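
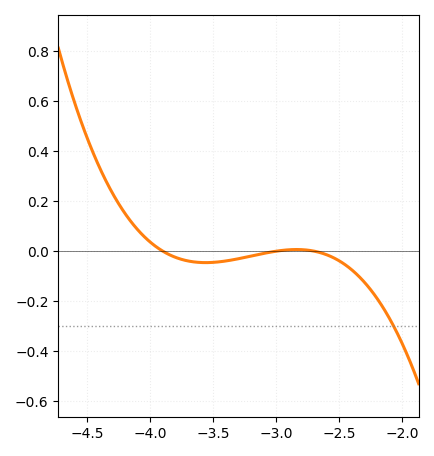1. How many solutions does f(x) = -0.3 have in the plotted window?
1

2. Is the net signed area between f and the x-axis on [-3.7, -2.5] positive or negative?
negative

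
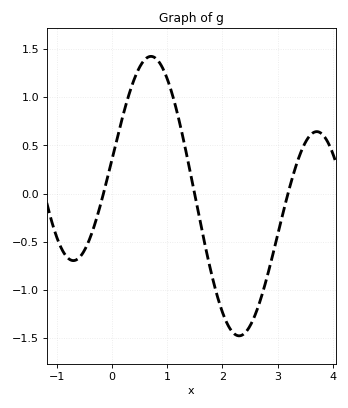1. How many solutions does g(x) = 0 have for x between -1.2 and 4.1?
3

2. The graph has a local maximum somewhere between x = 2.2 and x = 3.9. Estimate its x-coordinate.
3.7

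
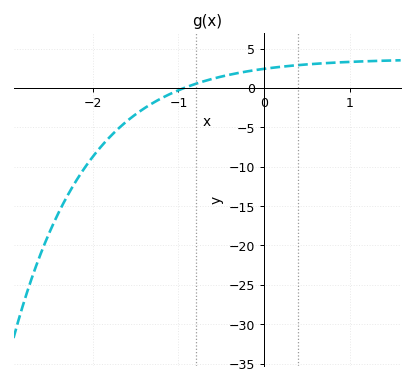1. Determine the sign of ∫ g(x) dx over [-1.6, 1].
positive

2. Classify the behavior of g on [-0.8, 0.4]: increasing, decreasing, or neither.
increasing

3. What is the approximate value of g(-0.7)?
1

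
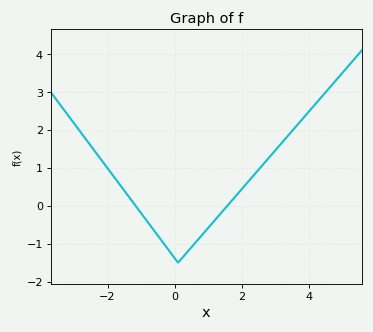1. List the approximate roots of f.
-1.2, 1.6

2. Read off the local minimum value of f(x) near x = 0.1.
-1.5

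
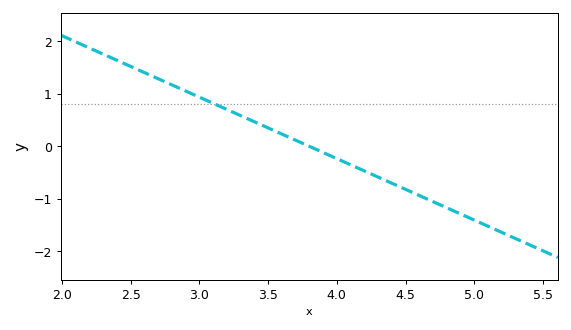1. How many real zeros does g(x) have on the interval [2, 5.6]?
1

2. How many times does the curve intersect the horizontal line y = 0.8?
1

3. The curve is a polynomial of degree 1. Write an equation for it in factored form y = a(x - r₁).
y = -1.17(x - 3.8)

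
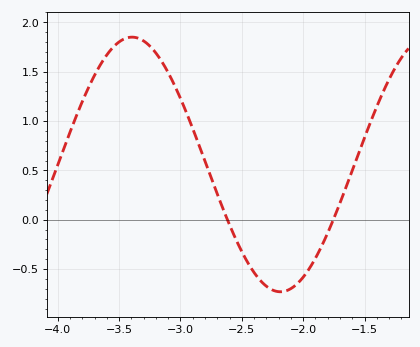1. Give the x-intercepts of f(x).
-2.6, -1.75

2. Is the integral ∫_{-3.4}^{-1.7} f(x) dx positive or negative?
positive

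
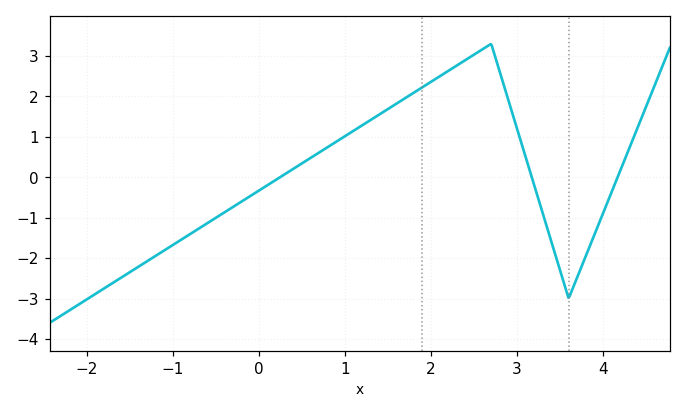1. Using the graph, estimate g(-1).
-1.67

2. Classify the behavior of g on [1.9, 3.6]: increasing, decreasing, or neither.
neither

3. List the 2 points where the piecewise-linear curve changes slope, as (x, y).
(2.7, 3.3); (3.6, -3)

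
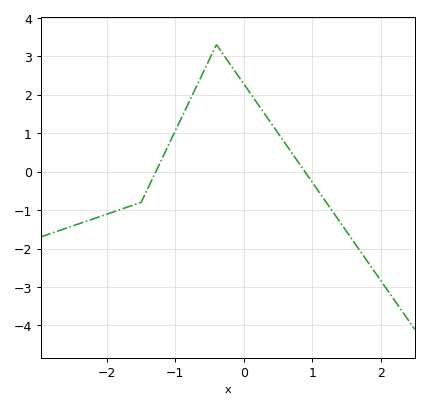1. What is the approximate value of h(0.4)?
1.3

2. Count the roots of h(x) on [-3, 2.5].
2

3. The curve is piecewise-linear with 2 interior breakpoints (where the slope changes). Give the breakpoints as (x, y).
(-1.5, -0.8); (-0.4, 3.3)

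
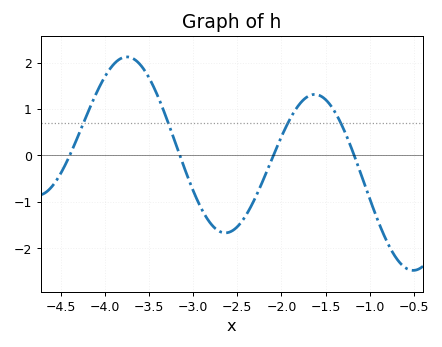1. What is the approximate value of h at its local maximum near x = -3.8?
2.1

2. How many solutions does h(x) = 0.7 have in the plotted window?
4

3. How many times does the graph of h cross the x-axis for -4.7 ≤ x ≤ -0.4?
4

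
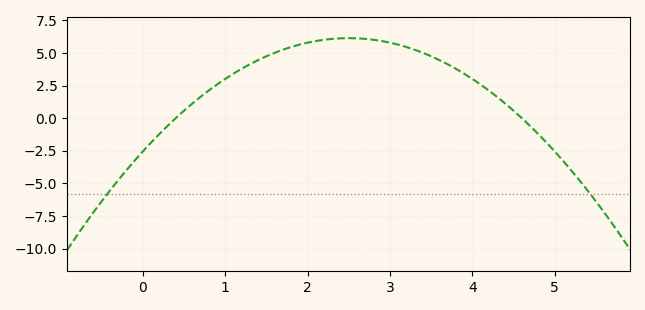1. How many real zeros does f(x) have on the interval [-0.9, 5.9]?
2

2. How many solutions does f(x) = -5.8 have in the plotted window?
2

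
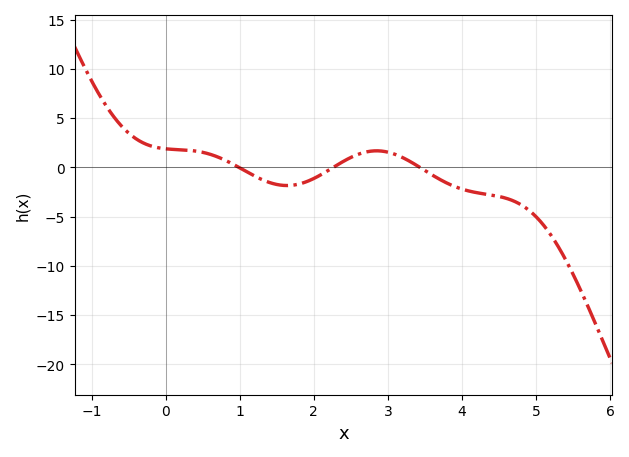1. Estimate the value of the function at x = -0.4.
3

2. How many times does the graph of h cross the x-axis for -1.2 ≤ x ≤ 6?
3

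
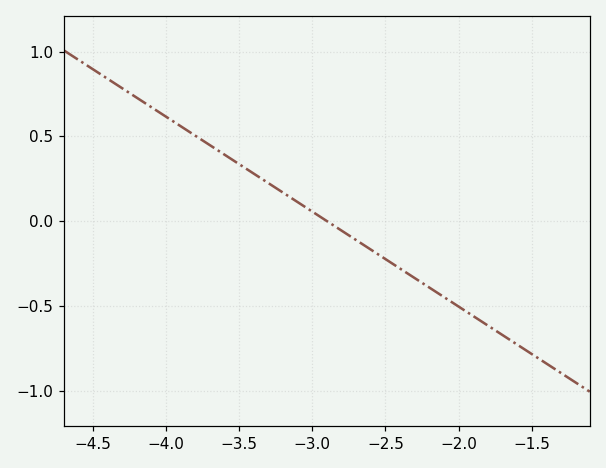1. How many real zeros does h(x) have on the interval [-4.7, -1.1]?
1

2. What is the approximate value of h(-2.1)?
-0.45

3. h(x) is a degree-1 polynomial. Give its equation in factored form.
y = -0.56(x + 2.9)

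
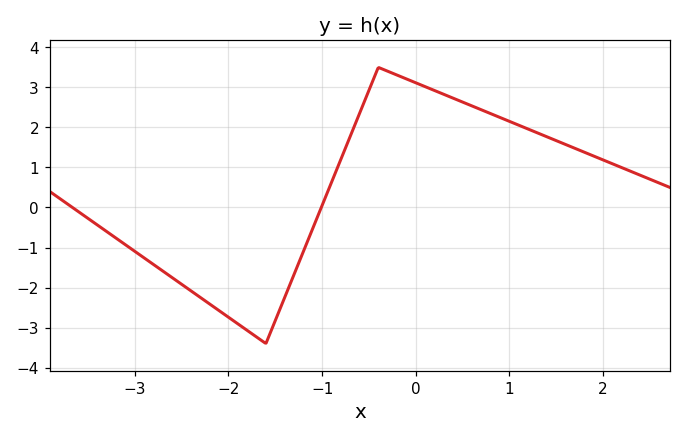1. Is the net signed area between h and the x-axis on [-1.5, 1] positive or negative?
positive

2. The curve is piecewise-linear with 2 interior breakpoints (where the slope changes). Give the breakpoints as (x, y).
(-1.6, -3.4); (-0.4, 3.5)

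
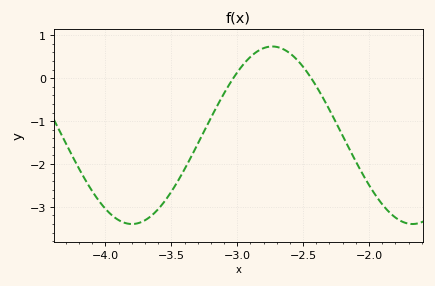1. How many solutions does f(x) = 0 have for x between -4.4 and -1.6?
2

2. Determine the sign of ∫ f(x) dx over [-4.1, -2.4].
negative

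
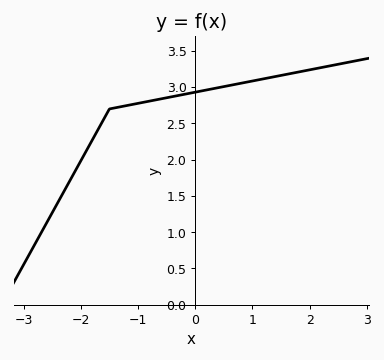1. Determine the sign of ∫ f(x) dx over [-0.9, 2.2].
positive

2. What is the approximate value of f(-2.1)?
1.85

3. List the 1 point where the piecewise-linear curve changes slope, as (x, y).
(-1.5, 2.7)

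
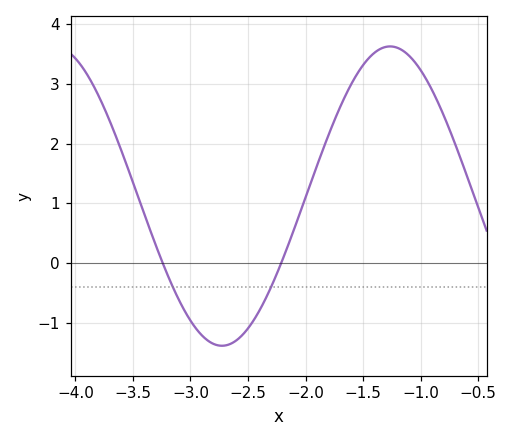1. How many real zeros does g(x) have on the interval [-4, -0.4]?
2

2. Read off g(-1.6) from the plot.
3.01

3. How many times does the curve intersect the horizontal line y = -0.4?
2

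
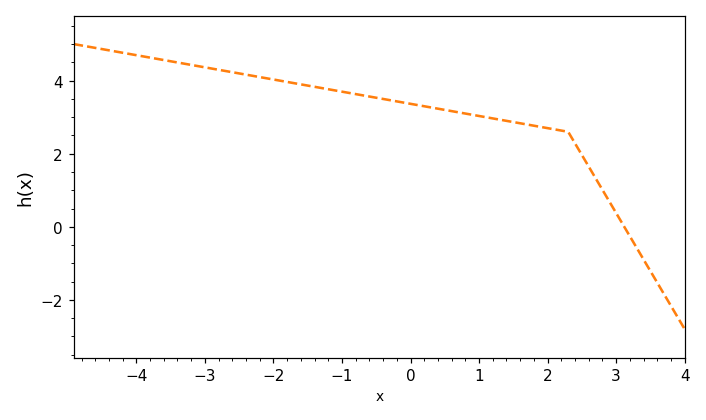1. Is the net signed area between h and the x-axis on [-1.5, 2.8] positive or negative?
positive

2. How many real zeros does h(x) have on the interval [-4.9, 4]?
1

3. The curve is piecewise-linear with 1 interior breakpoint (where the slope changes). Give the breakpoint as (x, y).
(2.3, 2.6)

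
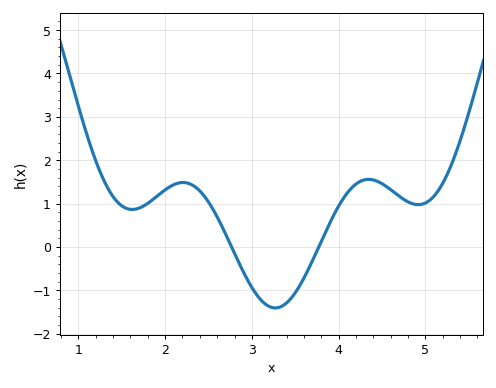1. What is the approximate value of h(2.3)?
1.44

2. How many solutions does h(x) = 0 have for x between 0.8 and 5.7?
2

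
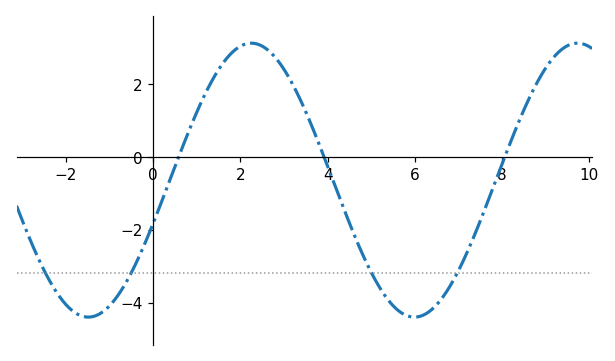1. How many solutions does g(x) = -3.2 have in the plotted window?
4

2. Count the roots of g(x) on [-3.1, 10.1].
3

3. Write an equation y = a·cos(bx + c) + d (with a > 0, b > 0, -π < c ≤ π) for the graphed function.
y = 3.76cos(0.84x - 1.89) - 0.64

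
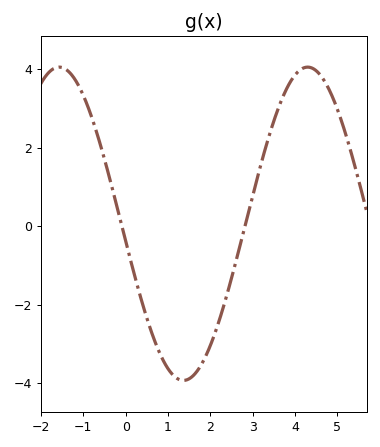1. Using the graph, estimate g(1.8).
-3.6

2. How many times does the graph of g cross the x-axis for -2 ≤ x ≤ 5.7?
2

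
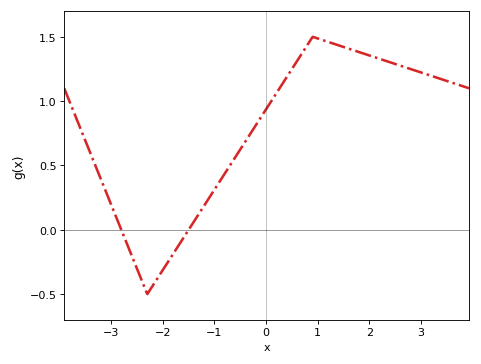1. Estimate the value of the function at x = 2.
1.35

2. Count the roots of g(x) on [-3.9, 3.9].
2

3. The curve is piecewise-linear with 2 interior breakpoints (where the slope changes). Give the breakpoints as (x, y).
(-2.3, -0.5); (0.9, 1.5)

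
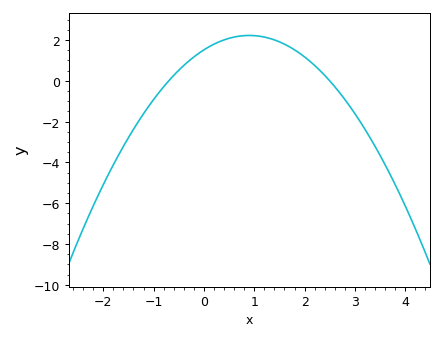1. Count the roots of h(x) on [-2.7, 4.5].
2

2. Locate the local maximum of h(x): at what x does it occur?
0.9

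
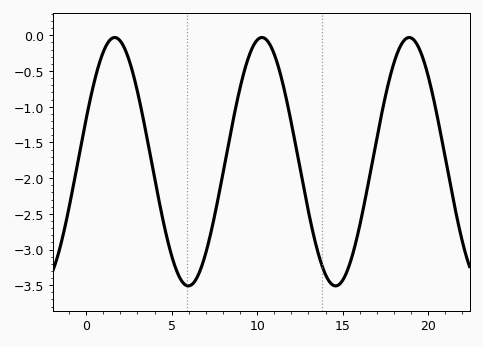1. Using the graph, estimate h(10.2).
-0.05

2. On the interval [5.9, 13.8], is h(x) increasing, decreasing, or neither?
neither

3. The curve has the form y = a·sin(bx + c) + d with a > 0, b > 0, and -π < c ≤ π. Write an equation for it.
y = 1.74sin(0.73x + 0.35) - 1.77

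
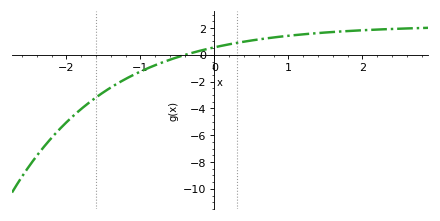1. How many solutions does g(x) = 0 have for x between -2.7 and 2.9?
1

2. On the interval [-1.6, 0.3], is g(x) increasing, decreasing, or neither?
increasing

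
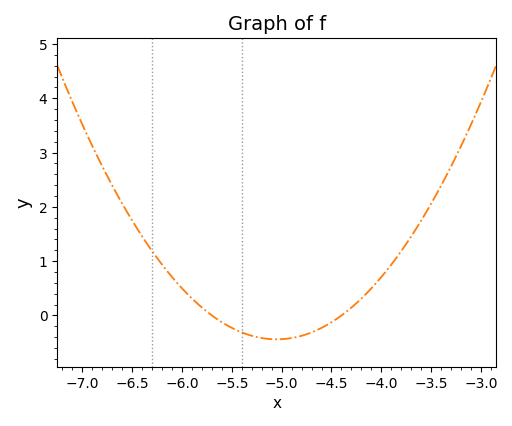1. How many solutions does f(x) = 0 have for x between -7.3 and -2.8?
2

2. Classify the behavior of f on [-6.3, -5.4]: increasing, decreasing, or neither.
decreasing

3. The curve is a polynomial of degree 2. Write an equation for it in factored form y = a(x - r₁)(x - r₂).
y = 1.04(x + 5.7)(x + 4.4)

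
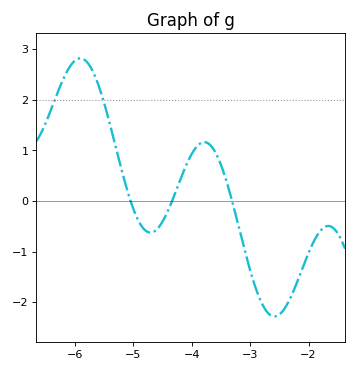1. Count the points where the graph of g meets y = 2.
2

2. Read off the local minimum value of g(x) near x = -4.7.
-0.6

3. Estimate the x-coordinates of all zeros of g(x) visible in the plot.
-5, -4.3, -3.3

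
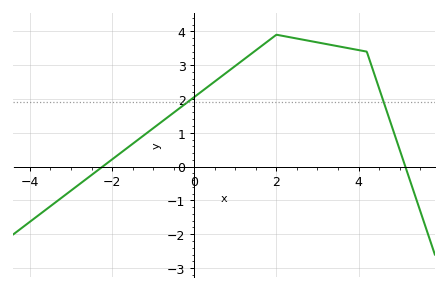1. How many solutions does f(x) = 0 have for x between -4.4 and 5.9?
2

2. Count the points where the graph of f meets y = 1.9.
2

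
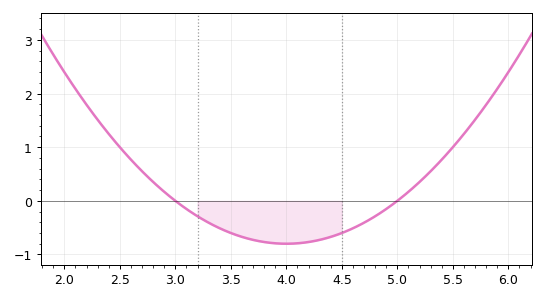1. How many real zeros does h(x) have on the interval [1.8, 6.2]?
2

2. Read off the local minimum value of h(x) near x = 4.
-0.8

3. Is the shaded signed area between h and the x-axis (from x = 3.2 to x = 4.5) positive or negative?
negative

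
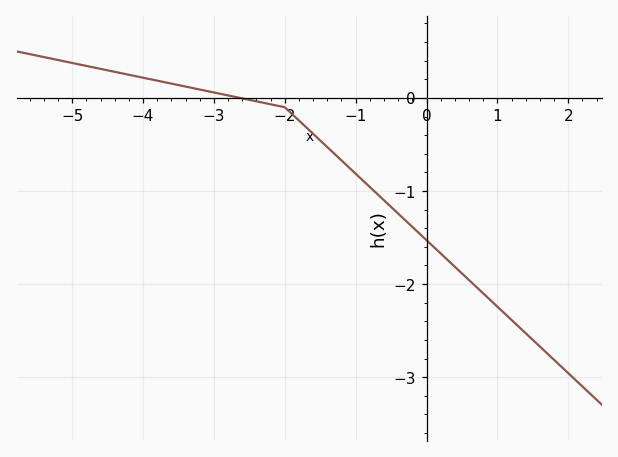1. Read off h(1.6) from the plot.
-2.67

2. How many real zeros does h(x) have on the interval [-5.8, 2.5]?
1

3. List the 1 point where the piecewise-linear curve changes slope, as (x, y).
(-2, -0.1)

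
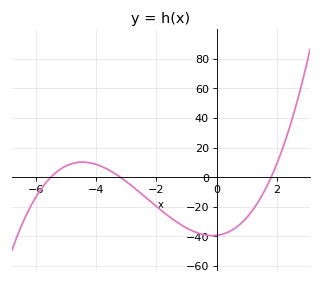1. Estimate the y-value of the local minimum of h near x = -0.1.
-39.5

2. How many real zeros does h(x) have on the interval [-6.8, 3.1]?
3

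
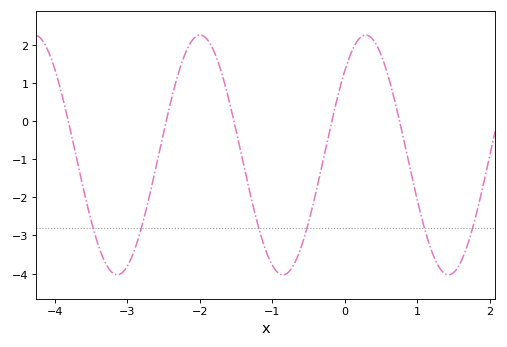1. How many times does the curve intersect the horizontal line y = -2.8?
6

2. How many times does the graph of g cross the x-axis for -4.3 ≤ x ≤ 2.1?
5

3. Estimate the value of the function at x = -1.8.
1.8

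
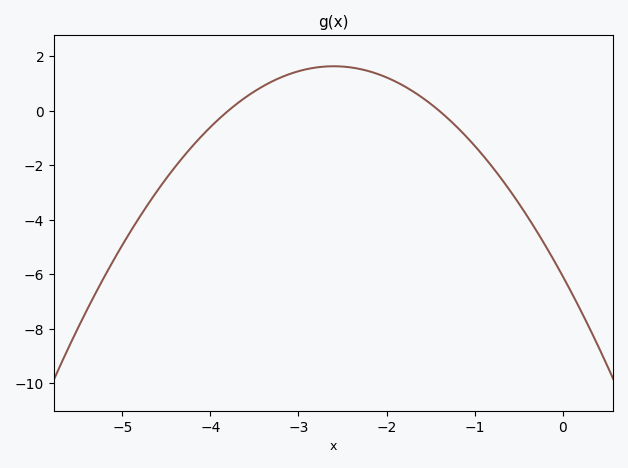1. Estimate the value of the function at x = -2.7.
1.63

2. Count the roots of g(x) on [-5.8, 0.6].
2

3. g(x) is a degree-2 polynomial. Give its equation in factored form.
y = -1.14(x + 3.8)(x + 1.4)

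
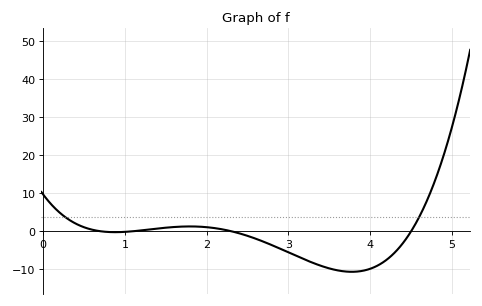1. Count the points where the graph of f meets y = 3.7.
2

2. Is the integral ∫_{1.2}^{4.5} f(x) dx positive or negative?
negative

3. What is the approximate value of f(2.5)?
-1.22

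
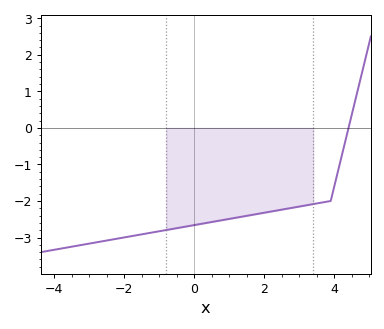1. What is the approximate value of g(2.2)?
-2.3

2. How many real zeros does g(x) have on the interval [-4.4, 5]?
1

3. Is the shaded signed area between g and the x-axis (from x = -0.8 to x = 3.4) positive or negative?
negative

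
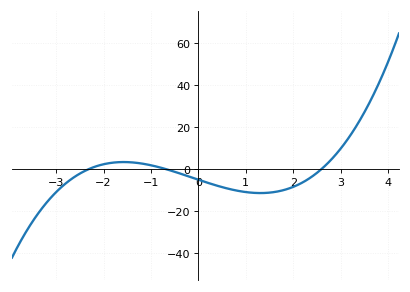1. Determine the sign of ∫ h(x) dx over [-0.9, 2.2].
negative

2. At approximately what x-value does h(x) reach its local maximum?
-1.58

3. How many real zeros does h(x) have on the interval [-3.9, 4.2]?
3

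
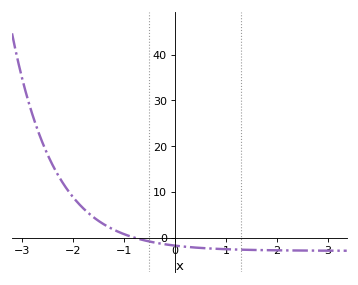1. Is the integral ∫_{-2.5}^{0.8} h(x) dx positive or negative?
positive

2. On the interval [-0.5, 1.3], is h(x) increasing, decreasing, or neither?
decreasing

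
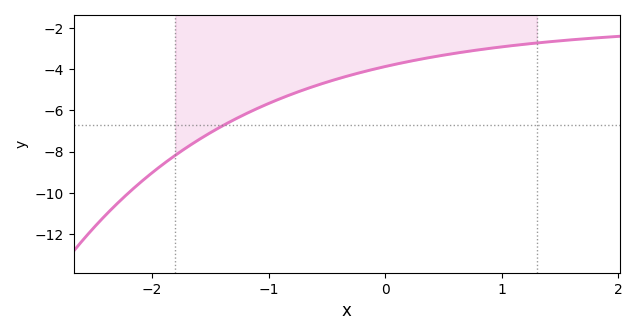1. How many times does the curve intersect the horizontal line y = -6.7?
1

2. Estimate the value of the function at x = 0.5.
-3.4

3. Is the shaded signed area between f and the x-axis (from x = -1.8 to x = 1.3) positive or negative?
negative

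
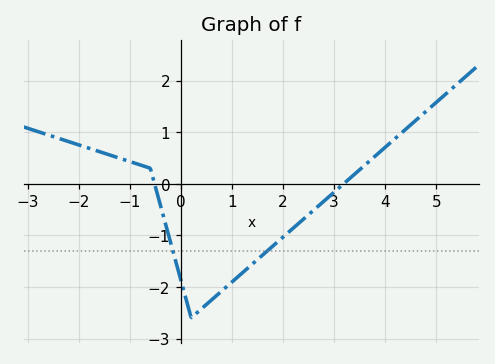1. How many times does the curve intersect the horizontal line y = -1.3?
2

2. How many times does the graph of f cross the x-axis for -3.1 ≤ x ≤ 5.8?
2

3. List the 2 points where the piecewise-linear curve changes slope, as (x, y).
(-0.6, 0.3); (0.2, -2.6)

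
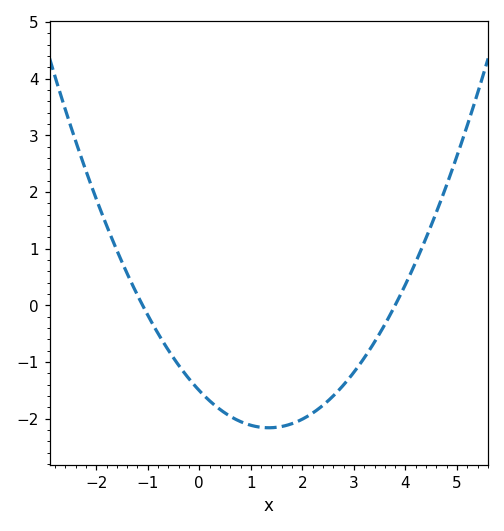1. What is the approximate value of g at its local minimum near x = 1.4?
-2.2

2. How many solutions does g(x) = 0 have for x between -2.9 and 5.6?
2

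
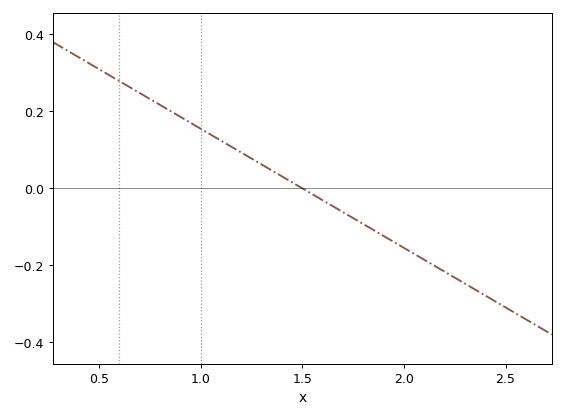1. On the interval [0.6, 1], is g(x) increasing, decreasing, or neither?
decreasing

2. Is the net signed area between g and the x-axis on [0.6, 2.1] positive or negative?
positive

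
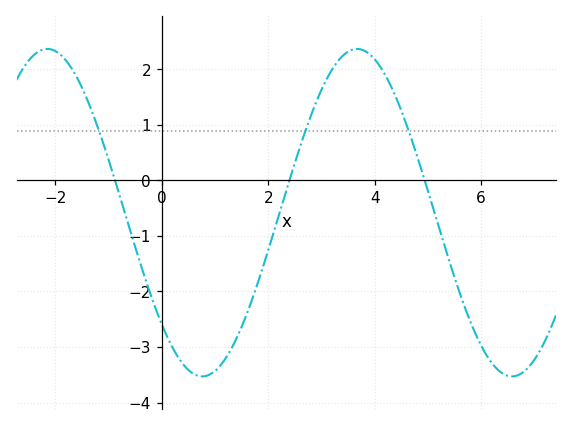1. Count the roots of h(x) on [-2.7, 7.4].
3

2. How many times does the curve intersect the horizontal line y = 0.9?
3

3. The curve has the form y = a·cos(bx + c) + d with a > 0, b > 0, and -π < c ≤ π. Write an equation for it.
y = 2.95cos(1.08x + 2.32) - 0.58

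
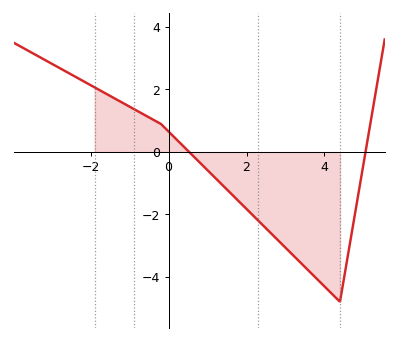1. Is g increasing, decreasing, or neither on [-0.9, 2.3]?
decreasing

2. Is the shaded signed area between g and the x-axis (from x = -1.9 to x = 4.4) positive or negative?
negative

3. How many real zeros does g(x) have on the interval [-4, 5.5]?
2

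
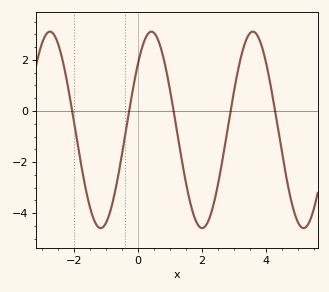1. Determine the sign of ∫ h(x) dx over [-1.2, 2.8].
negative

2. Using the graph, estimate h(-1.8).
-2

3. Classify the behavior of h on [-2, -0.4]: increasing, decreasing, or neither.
neither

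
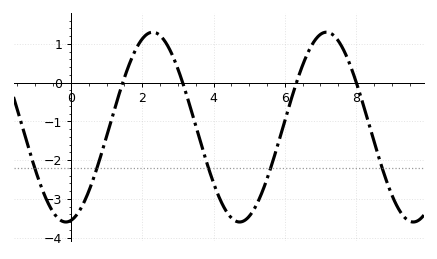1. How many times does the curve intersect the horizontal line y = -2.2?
5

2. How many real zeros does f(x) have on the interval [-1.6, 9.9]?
4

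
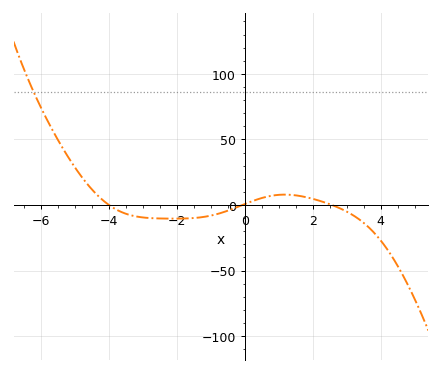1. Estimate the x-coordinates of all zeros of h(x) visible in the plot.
-4, 0, 2.6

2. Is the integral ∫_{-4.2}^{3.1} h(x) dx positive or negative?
negative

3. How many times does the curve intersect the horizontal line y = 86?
1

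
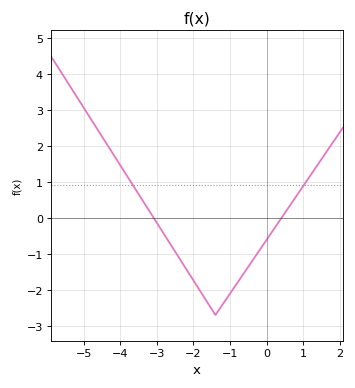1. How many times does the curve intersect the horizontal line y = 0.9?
2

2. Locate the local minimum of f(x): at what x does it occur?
-1.4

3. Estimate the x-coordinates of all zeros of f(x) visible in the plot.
-3, 0.4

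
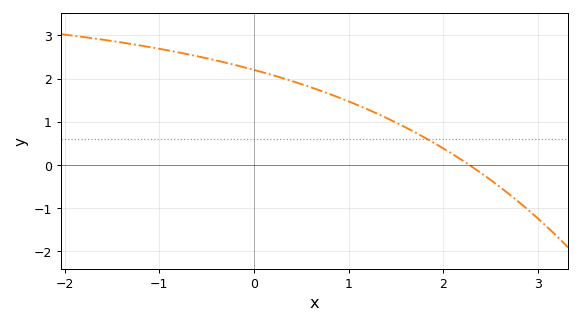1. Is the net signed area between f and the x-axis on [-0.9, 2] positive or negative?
positive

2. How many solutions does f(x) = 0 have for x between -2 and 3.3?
1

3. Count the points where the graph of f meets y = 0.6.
1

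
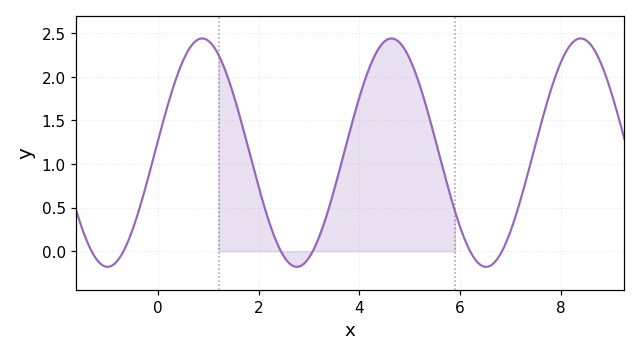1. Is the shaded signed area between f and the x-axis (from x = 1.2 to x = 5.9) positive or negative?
positive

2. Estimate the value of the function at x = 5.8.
0.655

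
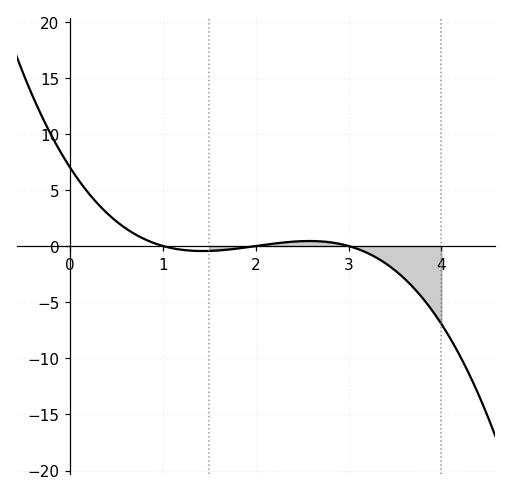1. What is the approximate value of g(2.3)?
0.5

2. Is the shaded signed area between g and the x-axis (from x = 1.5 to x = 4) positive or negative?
negative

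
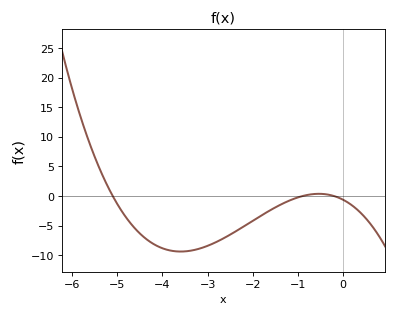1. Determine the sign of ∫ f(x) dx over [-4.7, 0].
negative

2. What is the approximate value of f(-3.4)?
-9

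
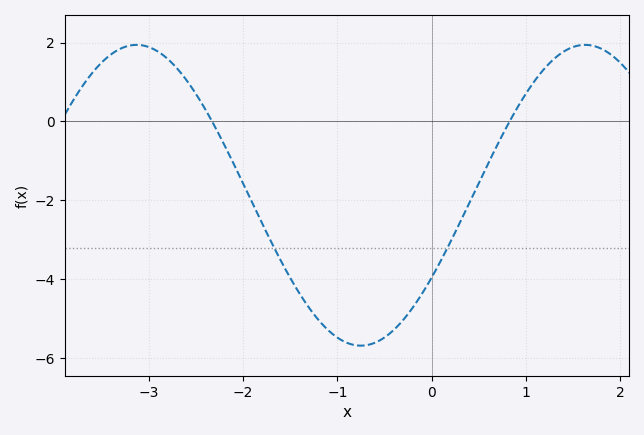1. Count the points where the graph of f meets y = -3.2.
2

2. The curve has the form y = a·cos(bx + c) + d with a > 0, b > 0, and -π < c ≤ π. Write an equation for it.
y = 3.81cos(1.32x - 2.15) - 1.87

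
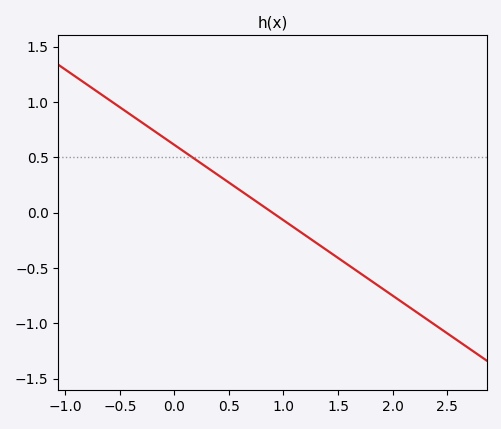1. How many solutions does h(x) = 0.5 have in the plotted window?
1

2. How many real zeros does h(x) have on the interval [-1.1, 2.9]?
1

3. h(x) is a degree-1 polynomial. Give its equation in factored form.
y = -0.68(x - 0.9)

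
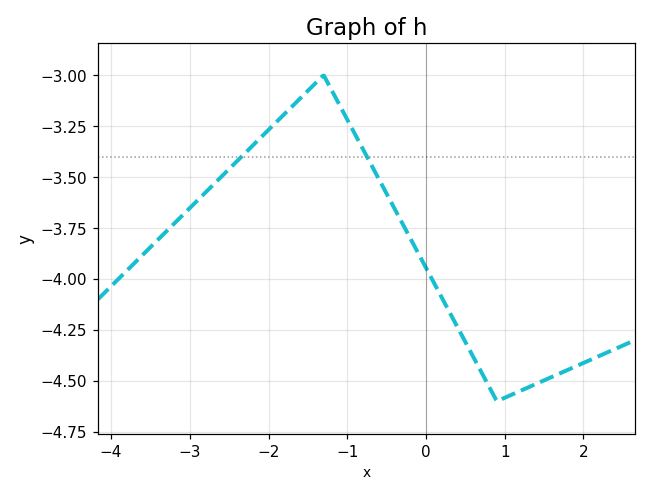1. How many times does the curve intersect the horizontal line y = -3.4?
2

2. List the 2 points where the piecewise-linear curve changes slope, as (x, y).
(-1.3, -3); (0.9, -4.6)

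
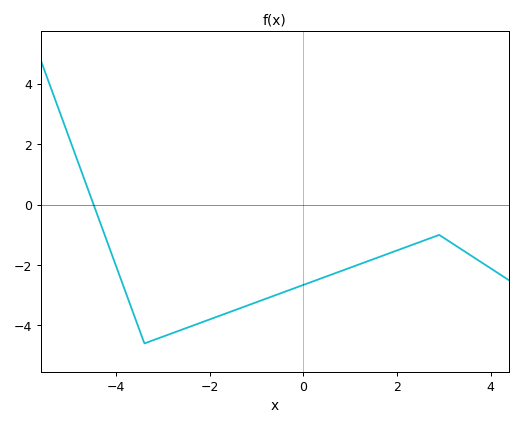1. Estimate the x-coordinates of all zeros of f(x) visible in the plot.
-4.4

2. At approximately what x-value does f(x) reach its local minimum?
-3.4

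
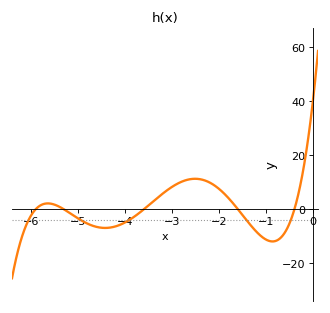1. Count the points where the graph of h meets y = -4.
5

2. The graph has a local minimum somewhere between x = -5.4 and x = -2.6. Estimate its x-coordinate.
-4.42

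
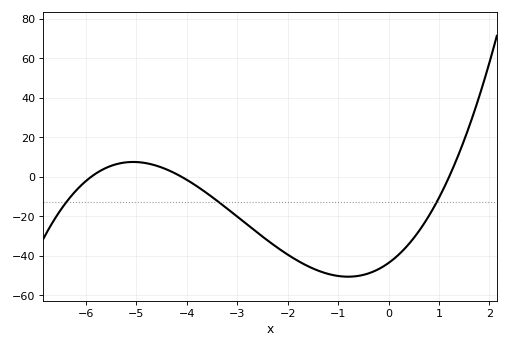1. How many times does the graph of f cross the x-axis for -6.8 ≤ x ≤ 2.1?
3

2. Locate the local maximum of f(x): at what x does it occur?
-5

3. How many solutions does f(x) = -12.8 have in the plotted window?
3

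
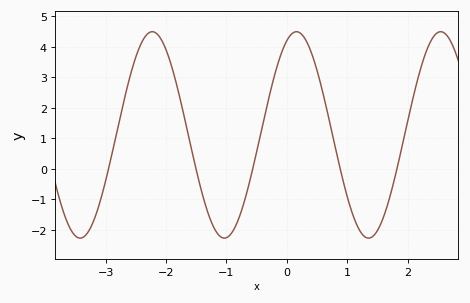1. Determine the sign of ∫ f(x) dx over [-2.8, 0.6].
positive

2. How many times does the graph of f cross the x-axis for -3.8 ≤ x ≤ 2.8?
5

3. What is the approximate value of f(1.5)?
-2.04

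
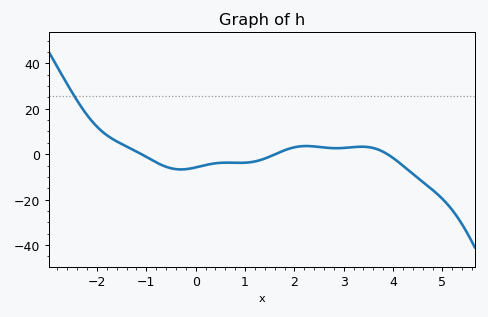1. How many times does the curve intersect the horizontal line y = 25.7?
1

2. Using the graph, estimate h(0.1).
-6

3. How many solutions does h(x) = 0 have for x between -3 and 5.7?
3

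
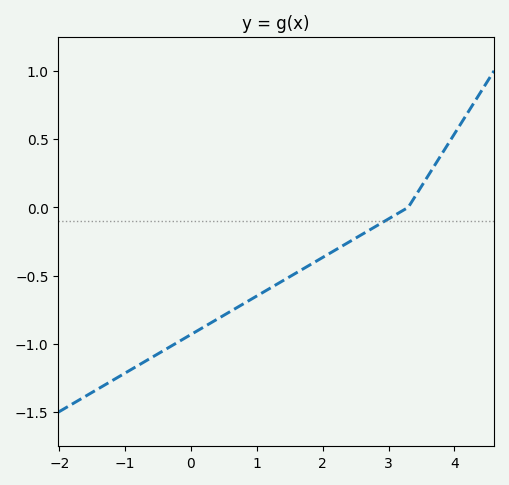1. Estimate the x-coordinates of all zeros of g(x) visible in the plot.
3.3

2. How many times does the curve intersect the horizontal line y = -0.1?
1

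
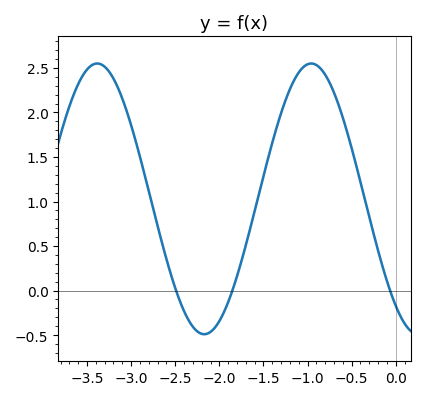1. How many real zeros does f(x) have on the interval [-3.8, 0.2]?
3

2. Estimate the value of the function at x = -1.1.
2.45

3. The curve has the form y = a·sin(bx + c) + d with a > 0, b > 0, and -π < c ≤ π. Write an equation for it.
y = 1.52sin(2.59x - 2.23) + 1.03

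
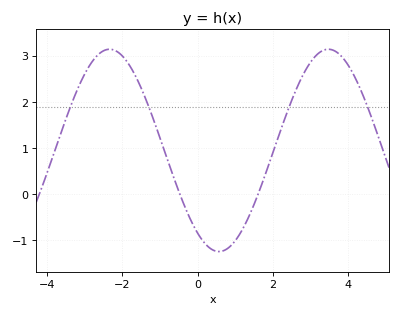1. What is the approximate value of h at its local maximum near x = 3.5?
3.1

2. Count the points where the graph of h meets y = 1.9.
4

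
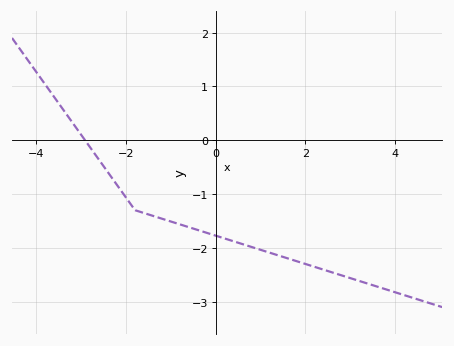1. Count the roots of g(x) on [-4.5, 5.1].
1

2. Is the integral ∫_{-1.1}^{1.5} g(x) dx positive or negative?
negative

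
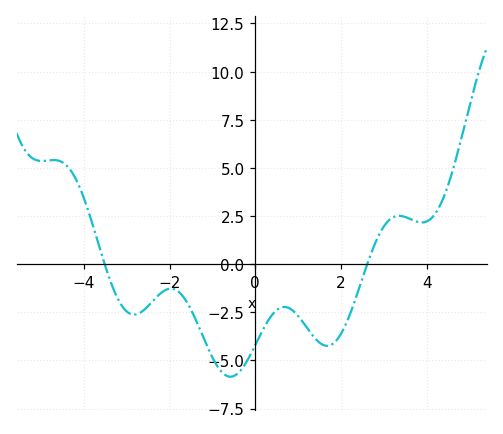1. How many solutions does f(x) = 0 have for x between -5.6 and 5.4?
2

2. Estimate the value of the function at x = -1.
-4.8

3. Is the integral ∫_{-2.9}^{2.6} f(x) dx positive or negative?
negative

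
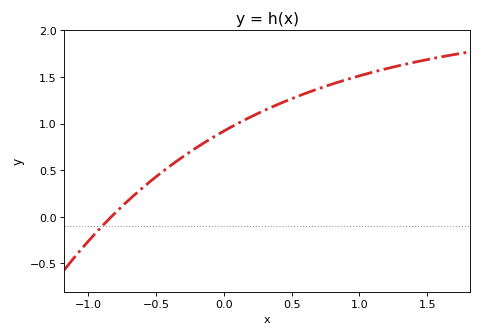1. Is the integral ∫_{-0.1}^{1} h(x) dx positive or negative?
positive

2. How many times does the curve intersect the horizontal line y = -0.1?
1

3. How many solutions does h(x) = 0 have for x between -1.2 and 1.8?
1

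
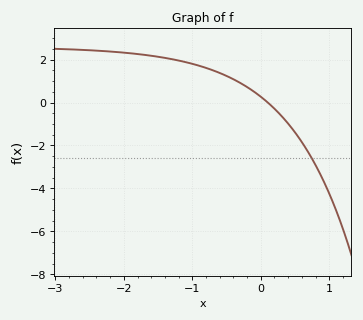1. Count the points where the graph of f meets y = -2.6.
1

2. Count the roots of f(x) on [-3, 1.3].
1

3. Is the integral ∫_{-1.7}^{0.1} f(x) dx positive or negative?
positive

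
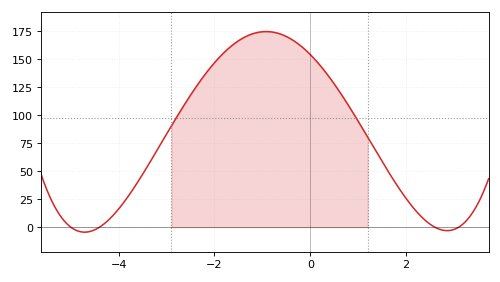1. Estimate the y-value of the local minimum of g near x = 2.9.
-5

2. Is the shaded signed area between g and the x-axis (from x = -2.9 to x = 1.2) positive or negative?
positive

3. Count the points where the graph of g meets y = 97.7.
2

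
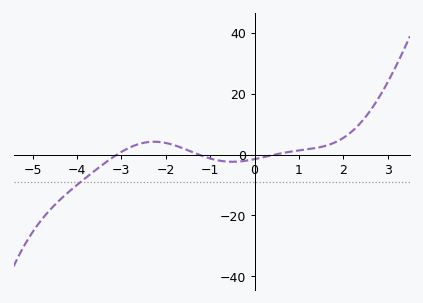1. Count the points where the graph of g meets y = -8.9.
1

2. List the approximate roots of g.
-3.1, -1.26, 0.459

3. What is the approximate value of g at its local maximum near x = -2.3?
4.22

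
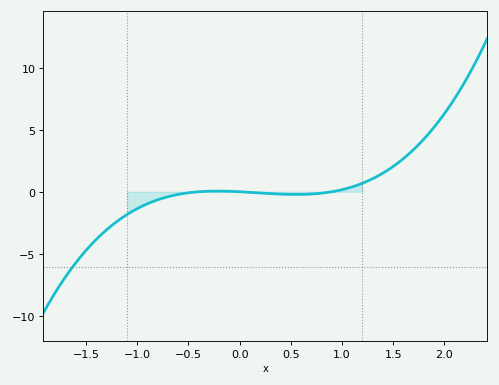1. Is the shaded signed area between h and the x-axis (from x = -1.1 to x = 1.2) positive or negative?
negative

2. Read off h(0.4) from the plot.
-0.19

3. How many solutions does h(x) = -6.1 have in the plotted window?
1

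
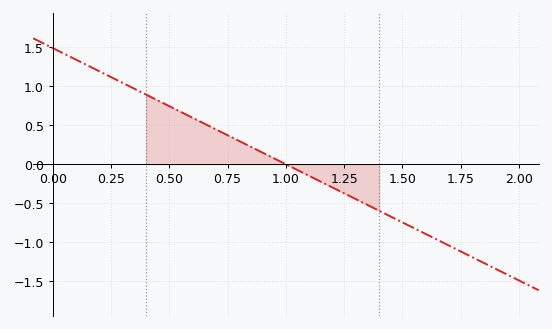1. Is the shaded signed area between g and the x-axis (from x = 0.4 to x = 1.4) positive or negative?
positive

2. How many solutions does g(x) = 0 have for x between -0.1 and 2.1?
1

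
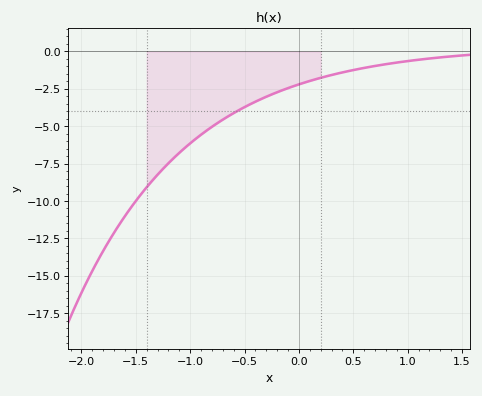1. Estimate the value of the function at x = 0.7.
-1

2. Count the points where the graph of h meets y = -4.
1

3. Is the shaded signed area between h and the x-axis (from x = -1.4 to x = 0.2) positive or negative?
negative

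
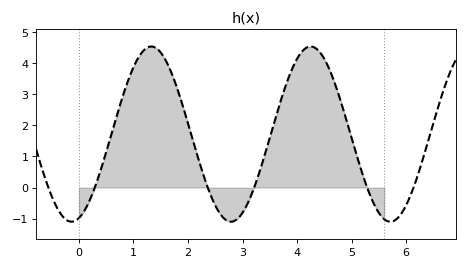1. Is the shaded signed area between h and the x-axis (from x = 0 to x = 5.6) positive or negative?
positive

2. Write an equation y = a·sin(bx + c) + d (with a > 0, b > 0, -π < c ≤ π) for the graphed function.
y = 2.82sin(2.1x - 1.3) + 1.72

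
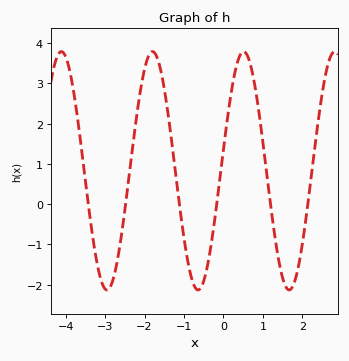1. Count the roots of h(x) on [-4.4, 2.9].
6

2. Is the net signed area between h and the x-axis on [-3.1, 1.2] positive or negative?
positive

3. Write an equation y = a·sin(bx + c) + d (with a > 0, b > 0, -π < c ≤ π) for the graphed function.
y = 2.96sin(2.72x + 0.18) + 0.83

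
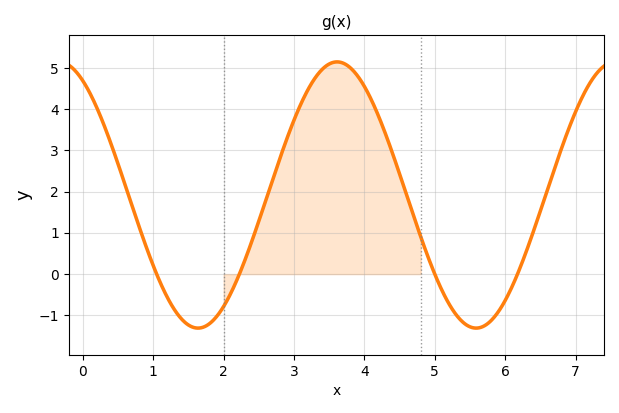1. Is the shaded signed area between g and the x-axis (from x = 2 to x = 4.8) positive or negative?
positive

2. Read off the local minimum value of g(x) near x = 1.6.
-1.3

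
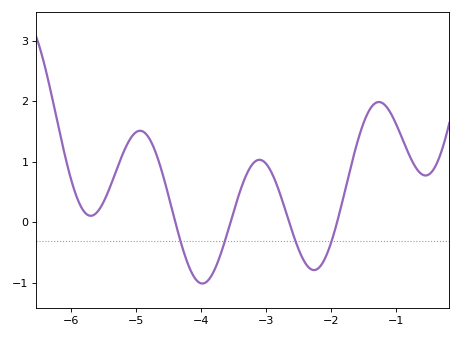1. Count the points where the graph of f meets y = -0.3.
4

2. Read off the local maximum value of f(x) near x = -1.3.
2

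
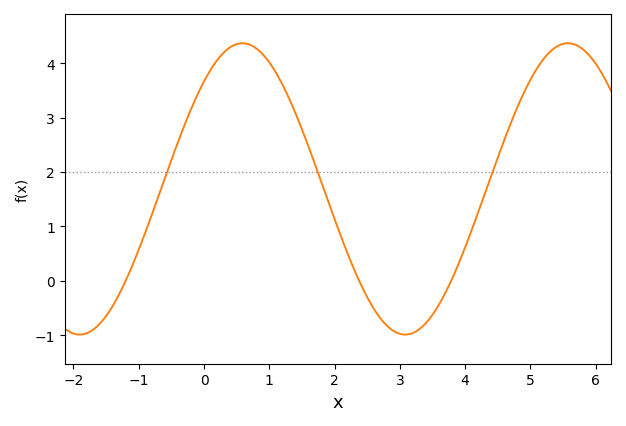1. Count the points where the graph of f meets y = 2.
3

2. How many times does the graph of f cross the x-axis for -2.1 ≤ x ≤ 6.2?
3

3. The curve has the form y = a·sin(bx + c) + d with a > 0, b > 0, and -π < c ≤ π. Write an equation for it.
y = 2.68sin(1.3x + 0.83) + 1.69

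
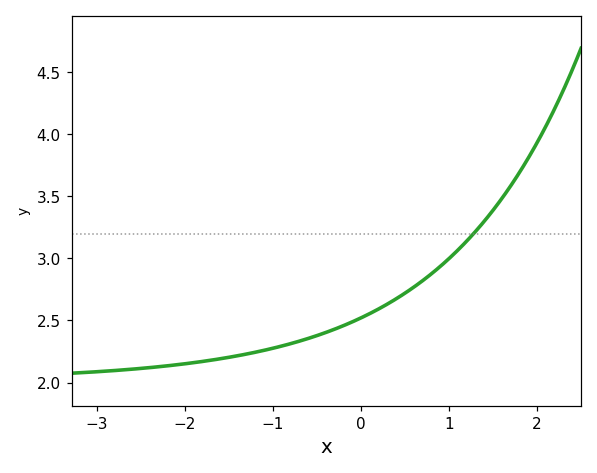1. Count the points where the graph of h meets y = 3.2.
1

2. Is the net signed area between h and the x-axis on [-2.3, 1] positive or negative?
positive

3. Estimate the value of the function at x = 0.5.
2.7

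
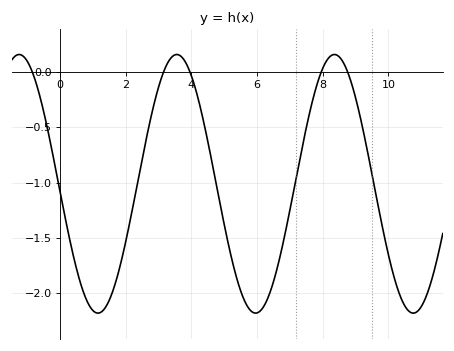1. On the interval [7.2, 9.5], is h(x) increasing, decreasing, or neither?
neither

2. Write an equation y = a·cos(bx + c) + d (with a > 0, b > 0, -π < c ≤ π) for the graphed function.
y = 1.17cos(1.3x + 1.6) - 1.01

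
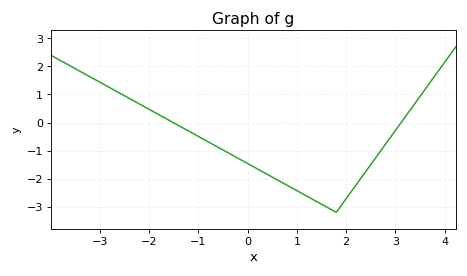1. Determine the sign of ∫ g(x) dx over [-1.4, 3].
negative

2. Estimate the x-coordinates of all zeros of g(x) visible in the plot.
-1.51, 3.12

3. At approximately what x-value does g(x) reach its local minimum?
1.8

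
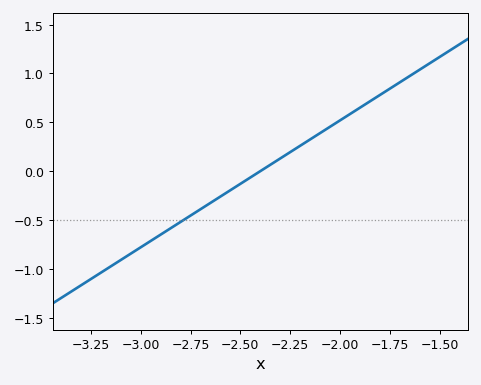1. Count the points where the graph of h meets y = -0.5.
1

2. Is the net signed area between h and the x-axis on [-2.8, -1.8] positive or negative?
positive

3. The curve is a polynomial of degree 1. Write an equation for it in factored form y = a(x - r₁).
y = 1.3(x + 2.4)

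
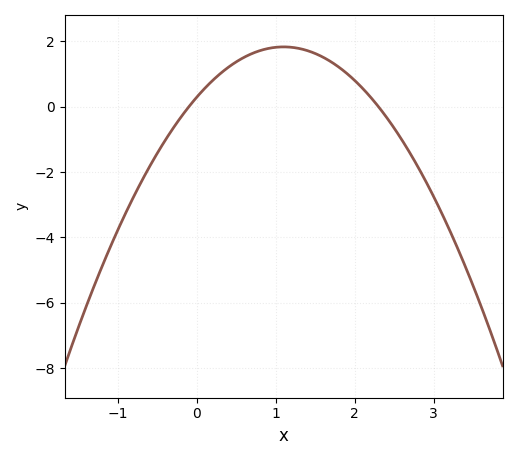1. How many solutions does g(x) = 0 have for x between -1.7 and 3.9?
2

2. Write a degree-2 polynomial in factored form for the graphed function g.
y = -1.27(x + 0.1)(x - 2.3)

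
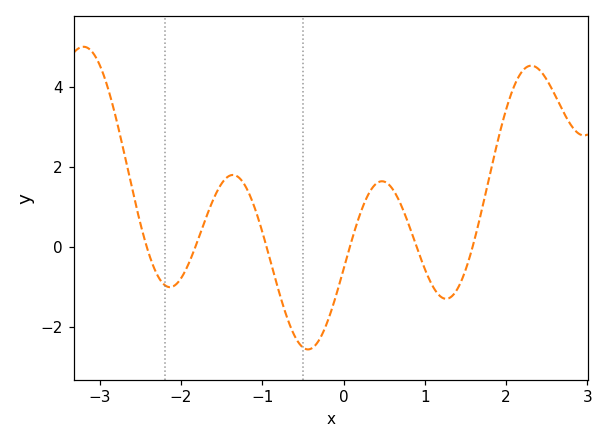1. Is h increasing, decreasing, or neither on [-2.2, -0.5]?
neither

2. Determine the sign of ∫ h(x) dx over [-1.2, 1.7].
negative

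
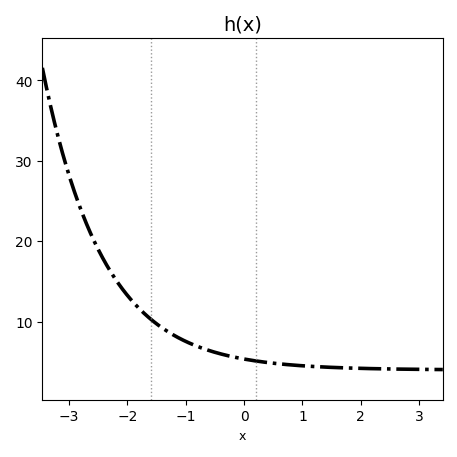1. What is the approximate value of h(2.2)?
4.16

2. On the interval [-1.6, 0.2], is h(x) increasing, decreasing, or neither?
decreasing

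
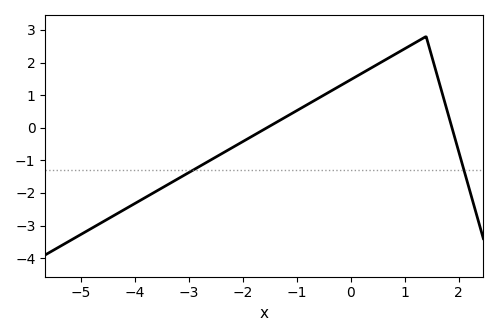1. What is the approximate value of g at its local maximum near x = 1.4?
2.8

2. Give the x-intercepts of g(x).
-1.6, 1.8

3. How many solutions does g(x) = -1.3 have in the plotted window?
2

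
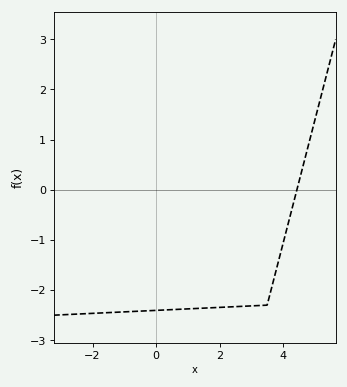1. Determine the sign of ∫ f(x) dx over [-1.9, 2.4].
negative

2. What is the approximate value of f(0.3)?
-2.4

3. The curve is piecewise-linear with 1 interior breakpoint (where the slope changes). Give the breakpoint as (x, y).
(3.5, -2.3)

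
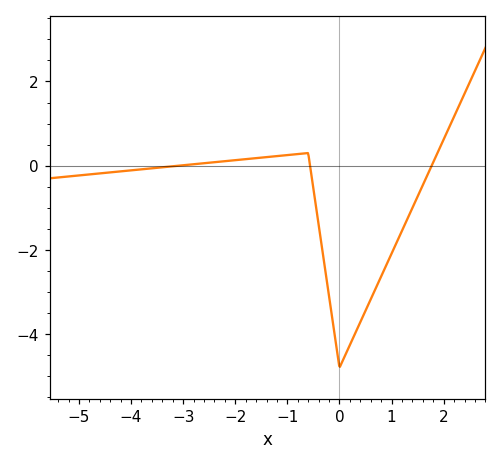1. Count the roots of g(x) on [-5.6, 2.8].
3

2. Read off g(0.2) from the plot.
-4.26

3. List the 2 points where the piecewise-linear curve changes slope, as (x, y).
(-0.6, 0.3); (0, -4.8)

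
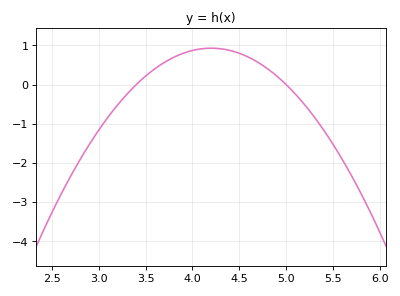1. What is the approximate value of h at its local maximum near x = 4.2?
0.928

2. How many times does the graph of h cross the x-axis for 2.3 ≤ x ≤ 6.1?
2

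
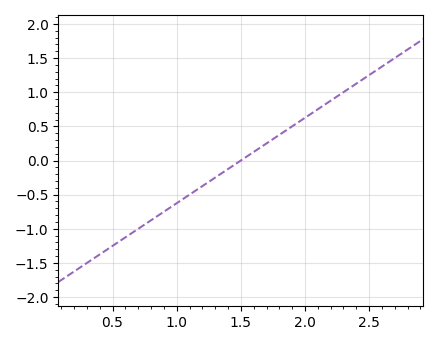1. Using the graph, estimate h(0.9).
-0.75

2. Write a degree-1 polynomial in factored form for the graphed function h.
y = 1.25(x - 1.5)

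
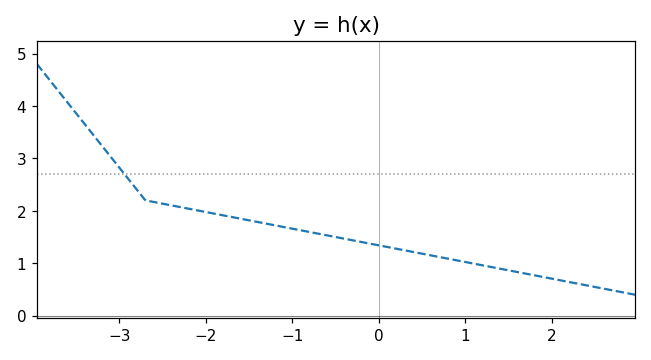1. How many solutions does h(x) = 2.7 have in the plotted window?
1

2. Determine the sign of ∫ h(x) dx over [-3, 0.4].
positive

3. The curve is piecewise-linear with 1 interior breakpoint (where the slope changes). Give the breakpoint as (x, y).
(-2.7, 2.2)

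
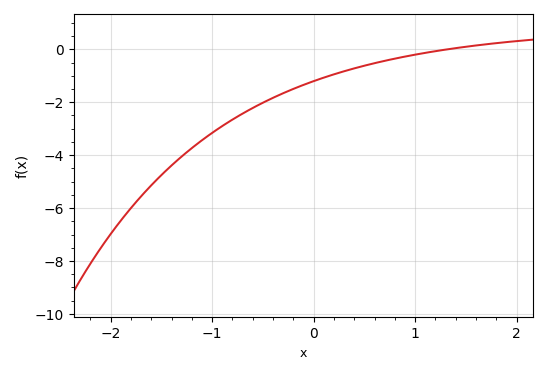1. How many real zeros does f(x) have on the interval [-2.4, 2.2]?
1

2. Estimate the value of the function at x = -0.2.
-1.49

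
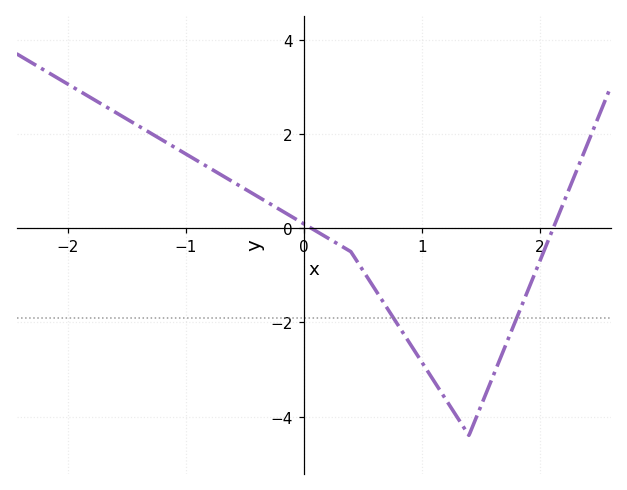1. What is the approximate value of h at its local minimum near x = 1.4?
-4.4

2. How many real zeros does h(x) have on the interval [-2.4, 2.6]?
2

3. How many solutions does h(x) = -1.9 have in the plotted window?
2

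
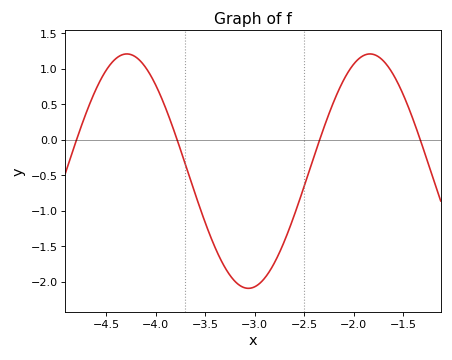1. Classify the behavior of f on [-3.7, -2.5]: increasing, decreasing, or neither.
neither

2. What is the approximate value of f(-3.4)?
-1.5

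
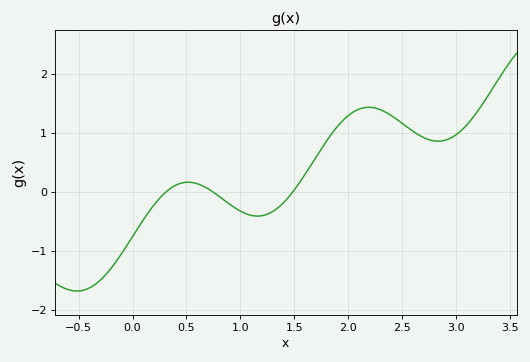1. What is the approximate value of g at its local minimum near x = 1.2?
-0.411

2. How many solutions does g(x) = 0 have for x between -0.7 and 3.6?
3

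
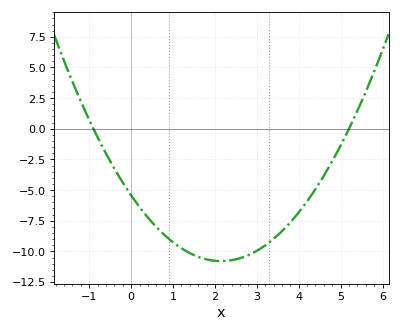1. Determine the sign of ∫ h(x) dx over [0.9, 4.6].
negative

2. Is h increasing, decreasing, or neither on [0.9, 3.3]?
neither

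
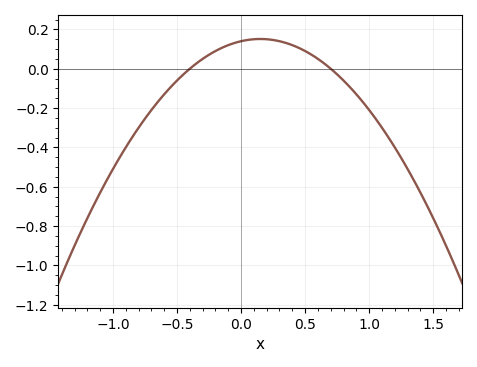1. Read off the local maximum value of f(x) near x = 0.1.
0.151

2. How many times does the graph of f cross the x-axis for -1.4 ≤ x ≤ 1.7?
2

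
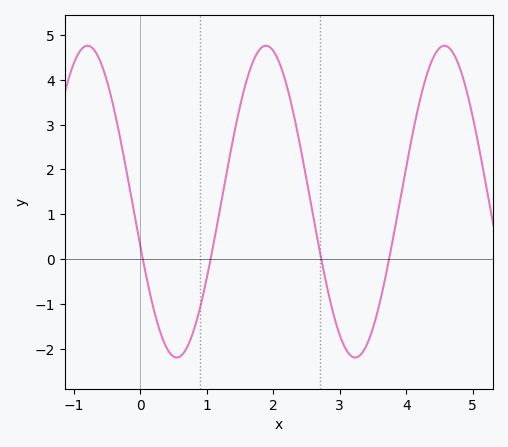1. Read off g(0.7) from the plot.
-2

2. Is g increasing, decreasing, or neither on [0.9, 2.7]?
neither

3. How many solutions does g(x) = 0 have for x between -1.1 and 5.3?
4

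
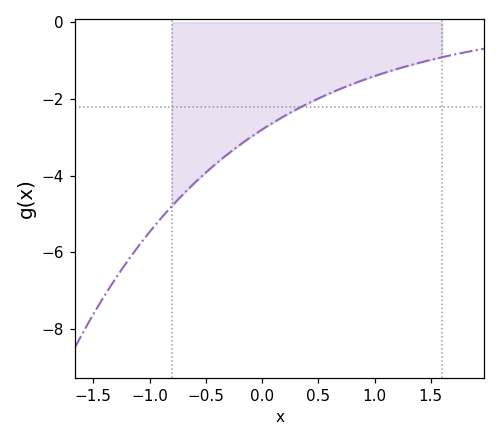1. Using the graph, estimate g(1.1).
-1.4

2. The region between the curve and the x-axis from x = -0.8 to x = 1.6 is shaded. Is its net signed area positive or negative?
negative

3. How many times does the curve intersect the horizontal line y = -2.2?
1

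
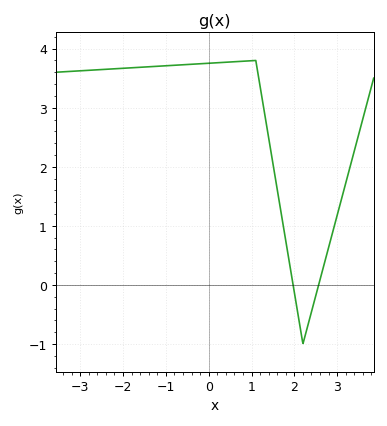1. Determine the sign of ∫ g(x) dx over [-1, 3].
positive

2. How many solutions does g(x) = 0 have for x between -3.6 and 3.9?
2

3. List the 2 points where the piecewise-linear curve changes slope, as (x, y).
(1.1, 3.8); (2.2, -1)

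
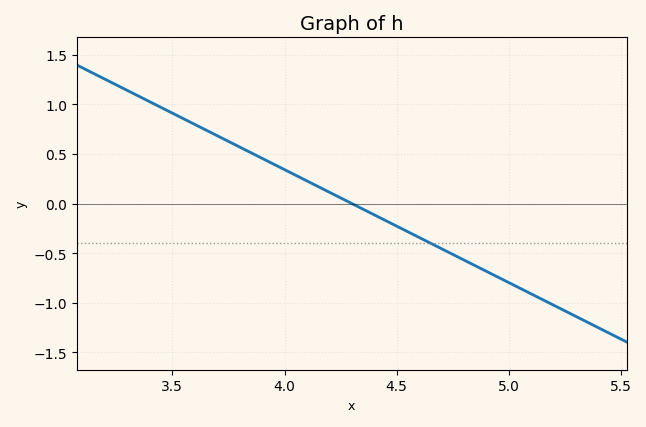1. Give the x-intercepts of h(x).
4.3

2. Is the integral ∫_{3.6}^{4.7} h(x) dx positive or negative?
positive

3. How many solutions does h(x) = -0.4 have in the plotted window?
1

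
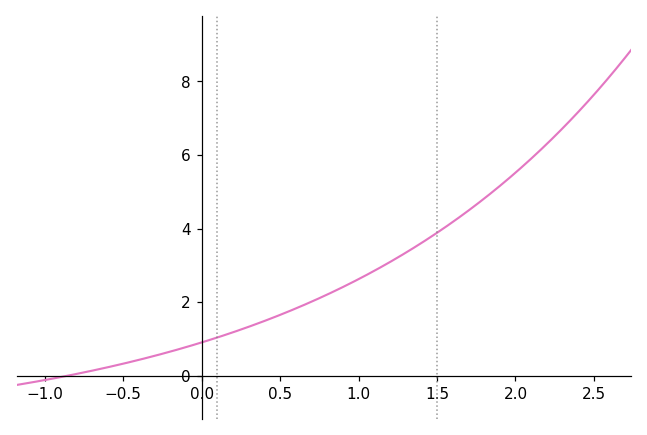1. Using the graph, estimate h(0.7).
2.02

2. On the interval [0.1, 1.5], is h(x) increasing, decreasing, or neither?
increasing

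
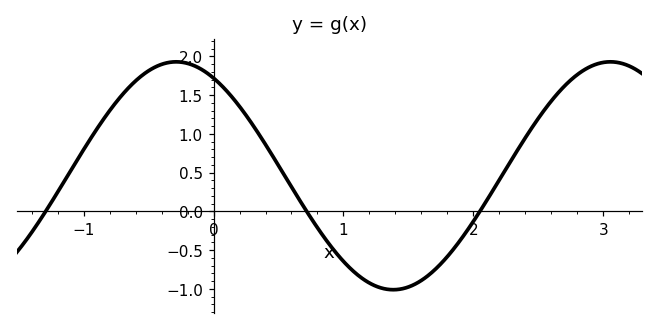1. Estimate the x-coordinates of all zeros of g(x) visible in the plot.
-1.29, 0.717, 2.05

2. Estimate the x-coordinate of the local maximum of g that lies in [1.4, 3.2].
3.05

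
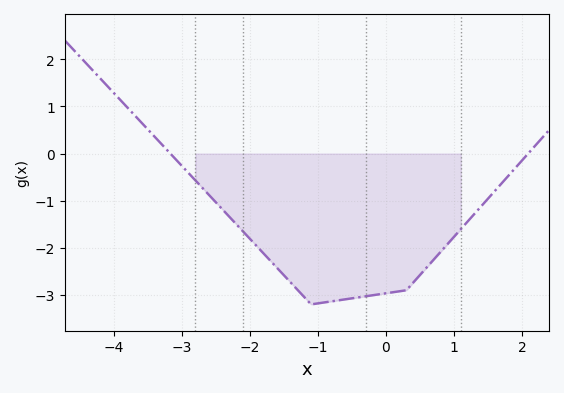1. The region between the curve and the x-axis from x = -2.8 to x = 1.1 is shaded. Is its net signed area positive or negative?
negative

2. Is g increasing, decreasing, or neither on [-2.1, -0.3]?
neither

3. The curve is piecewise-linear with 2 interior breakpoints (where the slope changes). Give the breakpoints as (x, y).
(-1.1, -3.2); (0.3, -2.9)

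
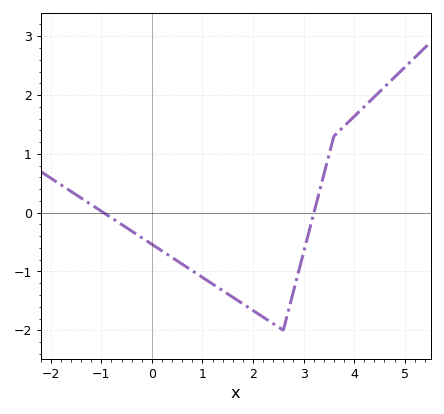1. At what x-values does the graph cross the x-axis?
-0.957, 3.21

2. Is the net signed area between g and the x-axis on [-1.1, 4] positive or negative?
negative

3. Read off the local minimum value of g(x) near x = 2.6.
-2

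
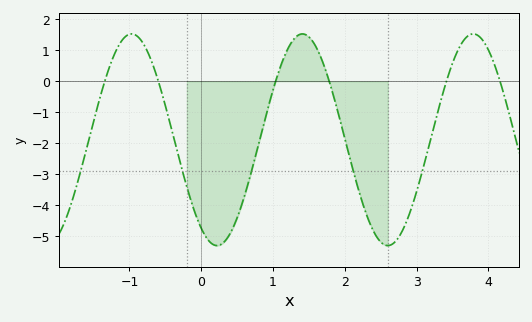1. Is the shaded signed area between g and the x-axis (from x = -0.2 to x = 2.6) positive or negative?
negative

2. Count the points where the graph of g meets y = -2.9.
5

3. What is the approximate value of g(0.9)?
-1.1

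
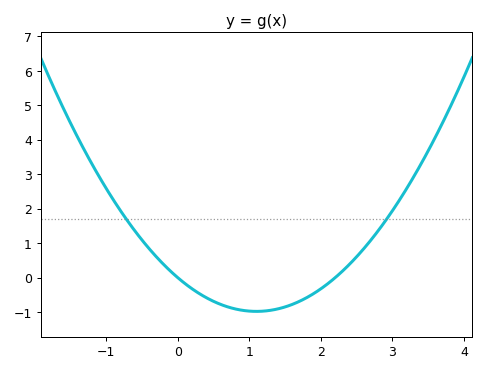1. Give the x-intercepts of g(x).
0, 2.2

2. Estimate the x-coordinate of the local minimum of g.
1.1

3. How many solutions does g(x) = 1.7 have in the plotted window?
2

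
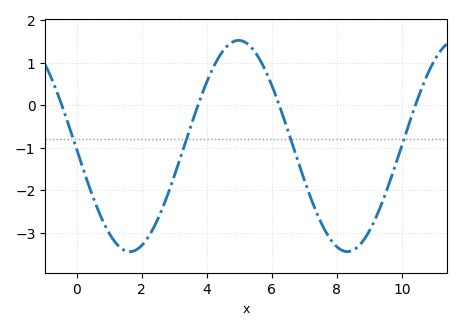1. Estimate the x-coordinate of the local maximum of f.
5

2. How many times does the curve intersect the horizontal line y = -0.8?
4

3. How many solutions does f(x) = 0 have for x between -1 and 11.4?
4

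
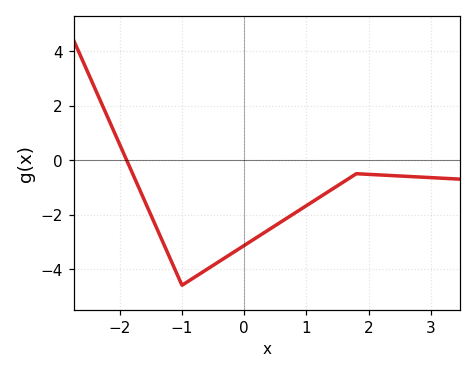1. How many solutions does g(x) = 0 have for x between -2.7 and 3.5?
1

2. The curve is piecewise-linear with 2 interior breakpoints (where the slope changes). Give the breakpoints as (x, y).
(-1, -4.6); (1.8, -0.5)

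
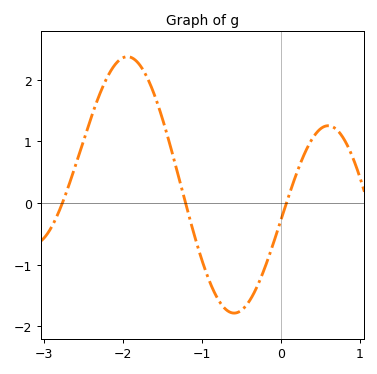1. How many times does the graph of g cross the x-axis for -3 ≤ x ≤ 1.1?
3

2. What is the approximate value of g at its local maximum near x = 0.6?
1.3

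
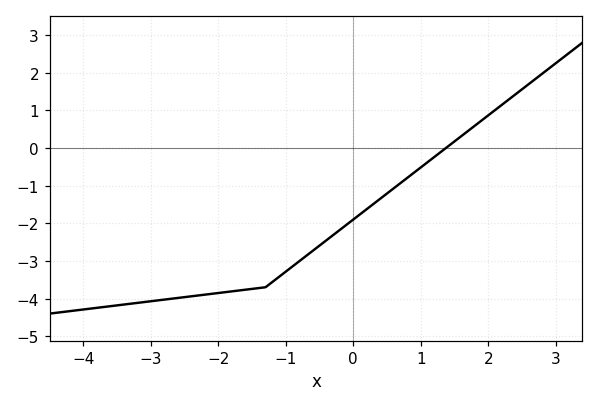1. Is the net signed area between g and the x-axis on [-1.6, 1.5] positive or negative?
negative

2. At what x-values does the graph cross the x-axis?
1.4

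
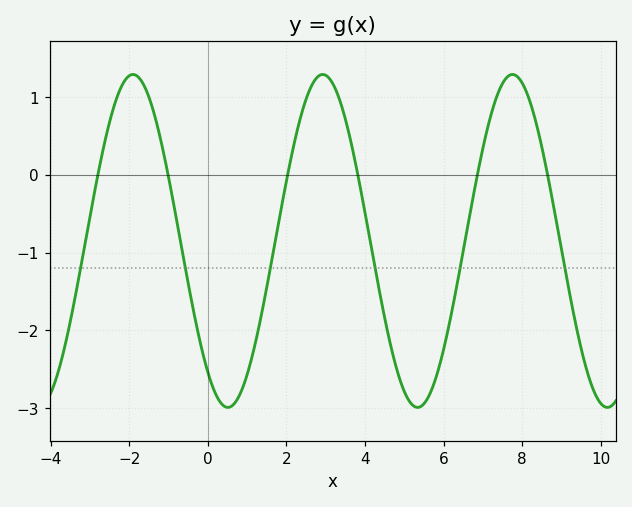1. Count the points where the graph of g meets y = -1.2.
6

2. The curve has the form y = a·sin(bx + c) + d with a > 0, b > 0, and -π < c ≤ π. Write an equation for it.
y = 2.14sin(1.3x - 2.23) - 0.85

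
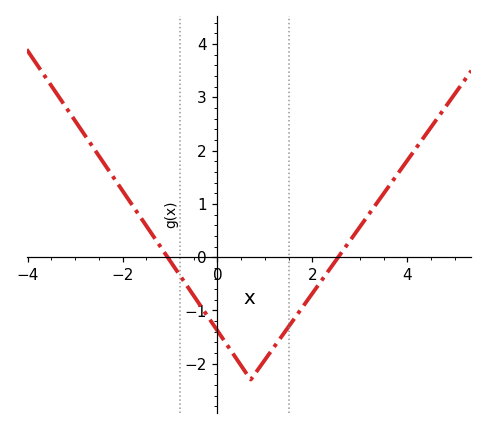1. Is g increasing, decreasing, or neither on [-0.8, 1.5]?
neither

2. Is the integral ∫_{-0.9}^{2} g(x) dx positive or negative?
negative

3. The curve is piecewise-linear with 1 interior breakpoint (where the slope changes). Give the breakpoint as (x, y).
(0.7, -2.3)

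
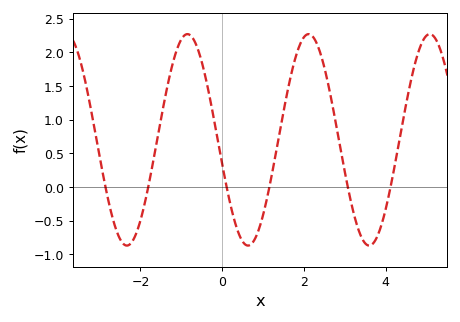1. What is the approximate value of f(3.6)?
-0.85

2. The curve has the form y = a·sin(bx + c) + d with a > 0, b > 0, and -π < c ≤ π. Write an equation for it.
y = 1.57sin(2.1x - 2.9) + 0.7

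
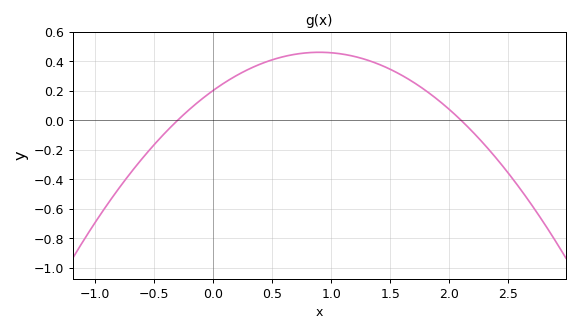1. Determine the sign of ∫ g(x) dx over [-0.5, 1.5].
positive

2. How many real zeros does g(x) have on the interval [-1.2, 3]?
2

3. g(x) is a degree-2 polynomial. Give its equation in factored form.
y = -0.32(x + 0.3)(x - 2.1)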